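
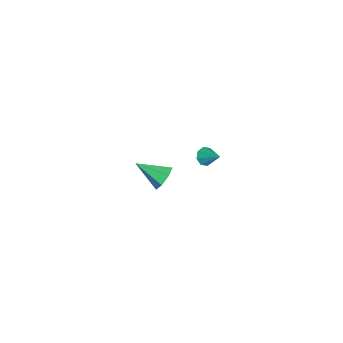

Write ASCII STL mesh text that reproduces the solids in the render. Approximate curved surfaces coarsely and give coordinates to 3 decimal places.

solid 
facet normal 0.198 0.851 -0.486
outer loop
vertex -2.525 -2.073 -4.797
vertex -3.194 -1.657 -4.341
vertex -2.316 -1.733 -4.116
endloop
endfacet
facet normal 0.796 -0.602 0.056
outer loop
vertex -2.525 -2.073 -4.797
vertex -2.316 -1.733 -4.116
vertex -3.586 -3.343 -3.379
endloop
endfacet
facet normal 0.198 0.851 -0.486
outer loop
vertex -2.316 -1.733 -4.116
vertex -3.194 -1.657 -4.341
vertex -2.767 -1.336 -3.604
endloop
endfacet
facet normal 0.660 -0.188 0.727
outer loop
vertex -2.316 -1.733 -4.116
vertex -2.767 -1.336 -3.604
vertex -3.586 -3.343 -3.379
endloop
endfacet
facet normal 0.198 0.852 -0.485
outer loop
vertex -2.767 -1.336 -3.604
vertex -3.194 -1.657 -4.341
vertex -3.541 -1.181 -3.647
endloop
endfacet
facet normal -0.030 0.124 0.992
outer loop
vertex -2.767 -1.336 -3.604
vertex -3.541 -1.181 -3.647
vertex -3.586 -3.343 -3.379
endloop
endfacet
facet normal 0.198 0.852 -0.485
outer loop
vertex -3.541 -1.181 -3.647
vertex -3.194 -1.657 -4.341
vertex -4.053 -1.384 -4.213
endloop
endfacet
facet normal -0.755 0.096 0.649
outer loop
vertex -3.541 -1.181 -3.647
vertex -4.053 -1.384 -4.213
vertex -3.586 -3.343 -3.379
endloop
endfacet
facet normal 0.198 0.851 -0.486
outer loop
vertex -4.053 -1.384 -4.213
vertex -3.194 -1.657 -4.341
vertex -3.918 -1.793 -4.875
endloop
endfacet
facet normal -0.968 -0.249 -0.043
outer loop
vertex -4.053 -1.384 -4.213
vertex -3.918 -1.793 -4.875
vertex -3.586 -3.343 -3.379
endloop
endfacet
facet normal 0.198 0.852 -0.485
outer loop
vertex -3.918 -1.793 -4.875
vertex -3.194 -1.657 -4.341
vertex -3.238 -2.099 -5.135
endloop
endfacet
facet normal -0.508 -0.652 -0.563
outer loop
vertex -3.918 -1.793 -4.875
vertex -3.238 -2.099 -5.135
vertex -3.586 -3.343 -3.379
endloop
endfacet
facet normal 0.199 0.852 -0.485
outer loop
vertex -3.238 -2.099 -5.135
vertex -3.194 -1.657 -4.341
vertex -2.525 -2.073 -4.797
endloop
endfacet
facet normal 0.275 -0.809 -0.519
outer loop
vertex -3.238 -2.099 -5.135
vertex -2.525 -2.073 -4.797
vertex -3.586 -3.343 -3.379
endloop
endfacet
facet normal -0.547 -0.615 -0.568
outer loop
vertex 2.653 1.07 3.117
vertex 2.302 0.938 3.598
vertex 2.288 1.359 3.156
endloop
endfacet
facet normal 0.492 0.693 -0.527
outer loop
vertex 2.653 1.07 3.117
vertex 2.288 1.359 3.156
vertex 3.018 1.742 4.342
endloop
endfacet
facet normal -0.547 -0.615 -0.568
outer loop
vertex 2.288 1.359 3.156
vertex 2.302 0.938 3.598
vertex 1.931 1.401 3.454
endloop
endfacet
facet normal -0.097 0.963 -0.252
outer loop
vertex 2.288 1.359 3.156
vertex 1.931 1.401 3.454
vertex 3.018 1.742 4.342
endloop
endfacet
facet normal -0.546 -0.615 -0.569
outer loop
vertex 1.931 1.401 3.454
vertex 2.302 0.938 3.598
vertex 1.791 1.172 3.836
endloop
endfacet
facet normal -0.501 0.811 0.302
outer loop
vertex 1.931 1.401 3.454
vertex 1.791 1.172 3.836
vertex 3.018 1.742 4.342
endloop
endfacet
facet normal -0.546 -0.613 -0.571
outer loop
vertex 1.791 1.172 3.836
vertex 2.302 0.938 3.598
vertex 1.95 0.805 4.078
endloop
endfacet
facet normal -0.486 0.325 0.812
outer loop
vertex 1.791 1.172 3.836
vertex 1.95 0.805 4.078
vertex 3.018 1.742 4.342
endloop
endfacet
facet normal -0.546 -0.614 -0.570
outer loop
vertex 1.95 0.805 4.078
vertex 2.302 0.938 3.598
vertex 2.315 0.517 4.039
endloop
endfacet
facet normal -0.059 -0.207 0.976
outer loop
vertex 1.95 0.805 4.078
vertex 2.315 0.517 4.039
vertex 3.018 1.742 4.342
endloop
endfacet
facet normal -0.547 -0.613 -0.569
outer loop
vertex 2.315 0.517 4.039
vertex 2.302 0.938 3.598
vertex 2.672 0.475 3.741
endloop
endfacet
facet normal 0.529 -0.477 0.701
outer loop
vertex 2.315 0.517 4.039
vertex 2.672 0.475 3.741
vertex 3.018 1.742 4.342
endloop
endfacet
facet normal -0.548 -0.614 -0.569
outer loop
vertex 2.672 0.475 3.741
vertex 2.302 0.938 3.598
vertex 2.812 0.704 3.359
endloop
endfacet
facet normal 0.934 -0.325 0.147
outer loop
vertex 2.672 0.475 3.741
vertex 2.812 0.704 3.359
vertex 3.018 1.742 4.342
endloop
endfacet
facet normal -0.548 -0.614 -0.568
outer loop
vertex 2.812 0.704 3.359
vertex 2.302 0.938 3.598
vertex 2.653 1.07 3.117
endloop
endfacet
facet normal 0.919 0.160 -0.361
outer loop
vertex 2.812 0.704 3.359
vertex 2.653 1.07 3.117
vertex 3.018 1.742 4.342
endloop
endfacet

endsolid


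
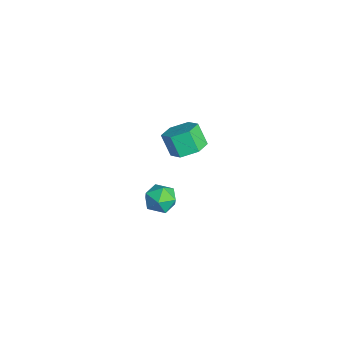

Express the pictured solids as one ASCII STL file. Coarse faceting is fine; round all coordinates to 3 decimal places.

solid 
facet normal 0.077 0.729 0.681
outer loop
vertex 2.834 -2.629 -1.679
vertex 3.173 -3.158 -1.151
vertex 3.648 -2.729 -1.664
endloop
endfacet
facet normal 0.122 0.992 0.019
outer loop
vertex 2.834 -2.629 -1.679
vertex 3.648 -2.729 -1.664
vertex 3.255 -2.667 -2.382
endloop
endfacet
facet normal -0.475 0.816 -0.329
outer loop
vertex 2.834 -2.629 -1.679
vertex 3.255 -2.667 -2.382
vertex 2.537 -3.057 -2.312
endloop
endfacet
facet normal -0.889 0.443 0.117
outer loop
vertex 2.834 -2.629 -1.679
vertex 2.537 -3.057 -2.312
vertex 2.486 -3.36 -1.552
endloop
endfacet
facet normal -0.547 0.389 0.741
outer loop
vertex 2.834 -2.629 -1.679
vertex 2.486 -3.36 -1.552
vertex 3.173 -3.158 -1.151
endloop
endfacet
facet normal 0.671 0.674 -0.309
outer loop
vertex 3.255 -2.667 -2.382
vertex 3.648 -2.729 -1.664
vertex 3.854 -3.22 -2.288
endloop
endfacet
facet normal 0.599 0.247 0.762
outer loop
vertex 3.648 -2.729 -1.664
vertex 3.173 -3.158 -1.151
vertex 3.803 -3.523 -1.528
endloop
endfacet
facet normal -0.413 -0.301 0.859
outer loop
vertex 3.173 -3.158 -1.151
vertex 2.486 -3.36 -1.552
vertex 3.085 -3.913 -1.458
endloop
endfacet
facet normal -0.965 -0.214 -0.150
outer loop
vertex 2.486 -3.36 -1.552
vertex 2.537 -3.057 -2.312
vertex 2.692 -3.851 -2.176
endloop
endfacet
facet normal -0.296 0.389 -0.872
outer loop
vertex 2.537 -3.057 -2.312
vertex 3.255 -2.667 -2.382
vertex 3.167 -3.422 -2.689
endloop
endfacet
facet normal 0.889 -0.443 -0.117
outer loop
vertex 3.506 -3.951 -2.161
vertex 3.854 -3.22 -2.288
vertex 3.803 -3.523 -1.528
endloop
endfacet
facet normal 0.475 -0.816 0.329
outer loop
vertex 3.506 -3.951 -2.161
vertex 3.803 -3.523 -1.528
vertex 3.085 -3.913 -1.458
endloop
endfacet
facet normal -0.122 -0.992 -0.019
outer loop
vertex 3.506 -3.951 -2.161
vertex 3.085 -3.913 -1.458
vertex 2.692 -3.851 -2.176
endloop
endfacet
facet normal -0.077 -0.729 -0.681
outer loop
vertex 3.506 -3.951 -2.161
vertex 2.692 -3.851 -2.176
vertex 3.167 -3.422 -2.689
endloop
endfacet
facet normal 0.547 -0.389 -0.741
outer loop
vertex 3.506 -3.951 -2.161
vertex 3.167 -3.422 -2.689
vertex 3.854 -3.22 -2.288
endloop
endfacet
facet normal 0.965 0.214 0.150
outer loop
vertex 3.803 -3.523 -1.528
vertex 3.854 -3.22 -2.288
vertex 3.648 -2.729 -1.664
endloop
endfacet
facet normal 0.296 -0.389 0.872
outer loop
vertex 3.085 -3.913 -1.458
vertex 3.803 -3.523 -1.528
vertex 3.173 -3.158 -1.151
endloop
endfacet
facet normal -0.671 -0.674 0.309
outer loop
vertex 2.692 -3.851 -2.176
vertex 3.085 -3.913 -1.458
vertex 2.486 -3.36 -1.552
endloop
endfacet
facet normal -0.599 -0.247 -0.762
outer loop
vertex 3.167 -3.422 -2.689
vertex 2.692 -3.851 -2.176
vertex 2.537 -3.057 -2.312
endloop
endfacet
facet normal 0.413 0.301 -0.859
outer loop
vertex 3.854 -3.22 -2.288
vertex 3.167 -3.422 -2.689
vertex 3.255 -2.667 -2.382
endloop
endfacet
facet normal 0.461 0.264 -0.847
outer loop
vertex -1.688 -1.28 -4.12
vertex -2.372 -0.695 -4.31
vertex -1.644 -0.409 -3.825
endloop
endfacet
facet normal 0.887 -0.188 0.423
outer loop
vertex -1.688 -1.28 -4.12
vertex -1.644 -0.409 -3.825
vertex -2.263 -1.609 -3.06
endloop
endfacet
facet normal 0.886 -0.187 0.424
outer loop
vertex -2.263 -1.609 -3.06
vertex -1.644 -0.409 -3.825
vertex -2.22 -0.739 -2.766
endloop
endfacet
facet normal -0.460 -0.264 0.848
outer loop
vertex -2.263 -1.609 -3.06
vertex -2.22 -0.739 -2.766
vertex -2.948 -1.025 -3.25
endloop
endfacet
facet normal 0.461 0.265 -0.847
outer loop
vertex -1.644 -0.409 -3.825
vertex -2.372 -0.695 -4.31
vertex -2.329 0.175 -4.015
endloop
endfacet
facet normal 0.483 0.726 0.489
outer loop
vertex -1.644 -0.409 -3.825
vertex -2.329 0.175 -4.015
vertex -2.22 -0.739 -2.766
endloop
endfacet
facet normal 0.485 0.725 0.489
outer loop
vertex -2.22 -0.739 -2.766
vertex -2.329 0.175 -4.015
vertex -2.904 -0.154 -2.956
endloop
endfacet
facet normal -0.460 -0.263 0.848
outer loop
vertex -2.22 -0.739 -2.766
vertex -2.904 -0.154 -2.956
vertex -2.948 -1.025 -3.25
endloop
endfacet
facet normal 0.461 0.265 -0.847
outer loop
vertex -2.329 0.175 -4.015
vertex -2.372 -0.695 -4.31
vertex -3.057 -0.111 -4.5
endloop
endfacet
facet normal -0.402 0.913 0.065
outer loop
vertex -2.329 0.175 -4.015
vertex -3.057 -0.111 -4.5
vertex -2.904 -0.154 -2.956
endloop
endfacet
facet normal -0.402 0.913 0.065
outer loop
vertex -2.904 -0.154 -2.956
vertex -3.057 -0.111 -4.5
vertex -3.632 -0.44 -3.44
endloop
endfacet
facet normal -0.460 -0.263 0.848
outer loop
vertex -2.904 -0.154 -2.956
vertex -3.632 -0.44 -3.44
vertex -2.948 -1.025 -3.25
endloop
endfacet
facet normal 0.460 0.264 -0.848
outer loop
vertex -3.057 -0.111 -4.5
vertex -2.372 -0.695 -4.31
vertex -3.1 -0.981 -4.794
endloop
endfacet
facet normal -0.887 0.187 -0.423
outer loop
vertex -3.057 -0.111 -4.5
vertex -3.1 -0.981 -4.794
vertex -3.632 -0.44 -3.44
endloop
endfacet
facet normal -0.886 0.188 -0.423
outer loop
vertex -3.632 -0.44 -3.44
vertex -3.1 -0.981 -4.794
vertex -3.676 -1.311 -3.735
endloop
endfacet
facet normal -0.461 -0.264 0.847
outer loop
vertex -3.632 -0.44 -3.44
vertex -3.676 -1.311 -3.735
vertex -2.948 -1.025 -3.25
endloop
endfacet
facet normal 0.460 0.263 -0.848
outer loop
vertex -3.1 -0.981 -4.794
vertex -2.372 -0.695 -4.31
vertex -2.416 -1.566 -4.604
endloop
endfacet
facet normal -0.484 -0.725 -0.489
outer loop
vertex -3.1 -0.981 -4.794
vertex -2.416 -1.566 -4.604
vertex -3.676 -1.311 -3.735
endloop
endfacet
facet normal -0.484 -0.726 -0.488
outer loop
vertex -3.676 -1.311 -3.735
vertex -2.416 -1.566 -4.604
vertex -2.991 -1.895 -3.545
endloop
endfacet
facet normal -0.461 -0.265 0.847
outer loop
vertex -3.676 -1.311 -3.735
vertex -2.991 -1.895 -3.545
vertex -2.948 -1.025 -3.25
endloop
endfacet
facet normal 0.460 0.263 -0.848
outer loop
vertex -2.416 -1.566 -4.604
vertex -2.372 -0.695 -4.31
vertex -1.688 -1.28 -4.12
endloop
endfacet
facet normal 0.402 -0.913 -0.065
outer loop
vertex -2.416 -1.566 -4.604
vertex -1.688 -1.28 -4.12
vertex -2.991 -1.895 -3.545
endloop
endfacet
facet normal 0.402 -0.913 -0.065
outer loop
vertex -2.991 -1.895 -3.545
vertex -1.688 -1.28 -4.12
vertex -2.263 -1.609 -3.06
endloop
endfacet
facet normal -0.461 -0.265 0.847
outer loop
vertex -2.991 -1.895 -3.545
vertex -2.263 -1.609 -3.06
vertex -2.948 -1.025 -3.25
endloop
endfacet

endsolid


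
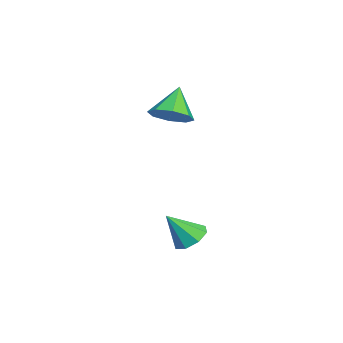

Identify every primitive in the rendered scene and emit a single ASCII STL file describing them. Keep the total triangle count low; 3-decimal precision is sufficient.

solid 
facet normal 0.555 -0.225 -0.801
outer loop
vertex -0.457 -0.897 2.187
vertex -0.975 -0.275 1.653
vertex -0.171 -0.211 2.192
endloop
endfacet
facet normal 0.382 -0.166 0.909
outer loop
vertex -0.457 -0.897 2.187
vertex -0.171 -0.211 2.192
vertex -1.885 0.095 2.967
endloop
endfacet
facet normal 0.555 -0.224 -0.801
outer loop
vertex -0.171 -0.211 2.192
vertex -0.975 -0.275 1.653
vertex -0.357 0.437 1.882
endloop
endfacet
facet normal 0.431 0.487 0.760
outer loop
vertex -0.171 -0.211 2.192
vertex -0.357 0.437 1.882
vertex -1.885 0.095 2.967
endloop
endfacet
facet normal 0.556 -0.225 -0.800
outer loop
vertex -0.357 0.437 1.882
vertex -0.975 -0.275 1.653
vertex -0.904 0.668 1.437
endloop
endfacet
facet normal 0.071 0.918 0.389
outer loop
vertex -0.357 0.437 1.882
vertex -0.904 0.668 1.437
vertex -1.885 0.095 2.967
endloop
endfacet
facet normal 0.555 -0.225 -0.801
outer loop
vertex -0.904 0.668 1.437
vertex -0.975 -0.275 1.653
vertex -1.493 0.347 1.119
endloop
endfacet
facet normal -0.485 0.874 0.016
outer loop
vertex -0.904 0.668 1.437
vertex -1.493 0.347 1.119
vertex -1.885 0.095 2.967
endloop
endfacet
facet normal 0.555 -0.226 -0.801
outer loop
vertex -1.493 0.347 1.119
vertex -0.975 -0.275 1.653
vertex -1.779 -0.338 1.114
endloop
endfacet
facet normal -0.913 0.382 -0.142
outer loop
vertex -1.493 0.347 1.119
vertex -1.779 -0.338 1.114
vertex -1.885 0.095 2.967
endloop
endfacet
facet normal 0.555 -0.225 -0.801
outer loop
vertex -1.779 -0.338 1.114
vertex -0.975 -0.275 1.653
vertex -1.593 -0.986 1.425
endloop
endfacet
facet normal -0.962 -0.272 0.009
outer loop
vertex -1.779 -0.338 1.114
vertex -1.593 -0.986 1.425
vertex -1.885 0.095 2.967
endloop
endfacet
facet normal 0.555 -0.225 -0.801
outer loop
vertex -1.593 -0.986 1.425
vertex -0.975 -0.275 1.653
vertex -1.046 -1.218 1.869
endloop
endfacet
facet normal -0.604 -0.702 0.378
outer loop
vertex -1.593 -0.986 1.425
vertex -1.046 -1.218 1.869
vertex -1.885 0.095 2.967
endloop
endfacet
facet normal 0.555 -0.225 -0.801
outer loop
vertex -1.046 -1.218 1.869
vertex -0.975 -0.275 1.653
vertex -0.457 -0.897 2.187
endloop
endfacet
facet normal -0.047 -0.658 0.751
outer loop
vertex -1.046 -1.218 1.869
vertex -0.457 -0.897 2.187
vertex -1.885 0.095 2.967
endloop
endfacet
facet normal -0.125 0.598 -0.792
outer loop
vertex 4.461 0.698 -3.0
vertex 3.722 0.409 -3.102
vertex 4.04 1.018 -2.692
endloop
endfacet
facet normal 0.700 0.295 0.650
outer loop
vertex 4.461 0.698 -3.0
vertex 4.04 1.018 -2.692
vertex 3.918 -0.529 -1.858
endloop
endfacet
facet normal -0.124 0.598 -0.792
outer loop
vertex 4.04 1.018 -2.692
vertex 3.722 0.409 -3.102
vertex 3.432 0.982 -2.624
endloop
endfacet
facet normal 0.071 0.469 0.880
outer loop
vertex 4.04 1.018 -2.692
vertex 3.432 0.982 -2.624
vertex 3.918 -0.529 -1.858
endloop
endfacet
facet normal -0.125 0.598 -0.792
outer loop
vertex 3.432 0.982 -2.624
vertex 3.722 0.409 -3.102
vertex 2.995 0.61 -2.836
endloop
endfacet
facet normal -0.570 0.218 0.792
outer loop
vertex 3.432 0.982 -2.624
vertex 2.995 0.61 -2.836
vertex 3.918 -0.529 -1.858
endloop
endfacet
facet normal -0.124 0.598 -0.792
outer loop
vertex 2.995 0.61 -2.836
vertex 3.722 0.409 -3.102
vertex 2.983 0.12 -3.204
endloop
endfacet
facet normal -0.844 -0.308 0.438
outer loop
vertex 2.995 0.61 -2.836
vertex 2.983 0.12 -3.204
vertex 3.918 -0.529 -1.858
endloop
endfacet
facet normal -0.125 0.598 -0.792
outer loop
vertex 2.983 0.12 -3.204
vertex 3.722 0.409 -3.102
vertex 3.405 -0.2 -3.512
endloop
endfacet
facet normal -0.593 -0.805 0.024
outer loop
vertex 2.983 0.12 -3.204
vertex 3.405 -0.2 -3.512
vertex 3.918 -0.529 -1.858
endloop
endfacet
facet normal -0.124 0.598 -0.792
outer loop
vertex 3.405 -0.2 -3.512
vertex 3.722 0.409 -3.102
vertex 4.012 -0.163 -3.579
endloop
endfacet
facet normal 0.037 -0.978 -0.206
outer loop
vertex 3.405 -0.2 -3.512
vertex 4.012 -0.163 -3.579
vertex 3.918 -0.529 -1.858
endloop
endfacet
facet normal -0.124 0.598 -0.792
outer loop
vertex 4.012 -0.163 -3.579
vertex 3.722 0.409 -3.102
vertex 4.45 0.209 -3.367
endloop
endfacet
facet normal 0.675 -0.728 -0.118
outer loop
vertex 4.012 -0.163 -3.579
vertex 4.45 0.209 -3.367
vertex 3.918 -0.529 -1.858
endloop
endfacet
facet normal -0.124 0.597 -0.792
outer loop
vertex 4.45 0.209 -3.367
vertex 3.722 0.409 -3.102
vertex 4.461 0.698 -3.0
endloop
endfacet
facet normal 0.951 -0.200 0.238
outer loop
vertex 4.45 0.209 -3.367
vertex 4.461 0.698 -3.0
vertex 3.918 -0.529 -1.858
endloop
endfacet

endsolid


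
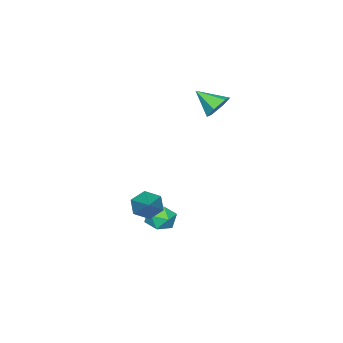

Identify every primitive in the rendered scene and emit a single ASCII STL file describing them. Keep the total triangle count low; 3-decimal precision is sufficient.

solid 
facet normal 0.460 0.415 0.785
outer loop
vertex 1.929 1.116 -2.108
vertex 1.598 0.623 -1.654
vertex 2.261 0.464 -1.958
endloop
endfacet
facet normal 0.855 0.480 0.194
outer loop
vertex 1.929 1.116 -2.108
vertex 2.261 0.464 -1.958
vertex 2.267 0.735 -2.654
endloop
endfacet
facet normal 0.468 0.834 -0.292
outer loop
vertex 1.929 1.116 -2.108
vertex 2.267 0.735 -2.654
vertex 1.608 1.061 -2.78
endloop
endfacet
facet normal -0.166 0.986 -0.001
outer loop
vertex 1.929 1.116 -2.108
vertex 1.608 1.061 -2.78
vertex 1.194 0.992 -2.162
endloop
endfacet
facet normal -0.172 0.727 0.665
outer loop
vertex 1.929 1.116 -2.108
vertex 1.194 0.992 -2.162
vertex 1.598 0.623 -1.654
endloop
endfacet
facet normal 0.983 -0.173 -0.059
outer loop
vertex 2.267 0.735 -2.654
vertex 2.261 0.464 -1.958
vertex 2.146 0.008 -2.538
endloop
endfacet
facet normal 0.343 -0.281 0.896
outer loop
vertex 2.261 0.464 -1.958
vertex 1.598 0.623 -1.654
vertex 1.732 -0.061 -1.92
endloop
endfacet
facet normal -0.677 0.225 0.701
outer loop
vertex 1.598 0.623 -1.654
vertex 1.194 0.992 -2.162
vertex 1.073 0.265 -2.046
endloop
endfacet
facet normal -0.667 0.645 -0.375
outer loop
vertex 1.194 0.992 -2.162
vertex 1.608 1.061 -2.78
vertex 1.079 0.536 -2.742
endloop
endfacet
facet normal 0.359 0.399 -0.844
outer loop
vertex 1.608 1.061 -2.78
vertex 2.267 0.735 -2.654
vertex 1.742 0.377 -3.046
endloop
endfacet
facet normal 0.166 -0.986 0.001
outer loop
vertex 1.411 -0.116 -2.592
vertex 2.146 0.008 -2.538
vertex 1.732 -0.061 -1.92
endloop
endfacet
facet normal -0.468 -0.834 0.292
outer loop
vertex 1.411 -0.116 -2.592
vertex 1.732 -0.061 -1.92
vertex 1.073 0.265 -2.046
endloop
endfacet
facet normal -0.855 -0.480 -0.194
outer loop
vertex 1.411 -0.116 -2.592
vertex 1.073 0.265 -2.046
vertex 1.079 0.536 -2.742
endloop
endfacet
facet normal -0.460 -0.415 -0.785
outer loop
vertex 1.411 -0.116 -2.592
vertex 1.079 0.536 -2.742
vertex 1.742 0.377 -3.046
endloop
endfacet
facet normal 0.172 -0.727 -0.665
outer loop
vertex 1.411 -0.116 -2.592
vertex 1.742 0.377 -3.046
vertex 2.146 0.008 -2.538
endloop
endfacet
facet normal 0.667 -0.645 0.375
outer loop
vertex 1.732 -0.061 -1.92
vertex 2.146 0.008 -2.538
vertex 2.261 0.464 -1.958
endloop
endfacet
facet normal -0.359 -0.399 0.844
outer loop
vertex 1.073 0.265 -2.046
vertex 1.732 -0.061 -1.92
vertex 1.598 0.623 -1.654
endloop
endfacet
facet normal -0.983 0.173 0.059
outer loop
vertex 1.079 0.536 -2.742
vertex 1.073 0.265 -2.046
vertex 1.194 0.992 -2.162
endloop
endfacet
facet normal -0.343 0.281 -0.896
outer loop
vertex 1.742 0.377 -3.046
vertex 1.079 0.536 -2.742
vertex 1.608 1.061 -2.78
endloop
endfacet
facet normal 0.677 -0.225 -0.701
outer loop
vertex 2.146 0.008 -2.538
vertex 1.742 0.377 -3.046
vertex 2.267 0.735 -2.654
endloop
endfacet
facet normal -0.125 0.823 -0.554
outer loop
vertex -0.787 1.429 3.411
vertex -1.442 1.199 3.217
vertex -1.363 1.607 3.805
endloop
endfacet
facet normal 0.584 0.108 0.805
outer loop
vertex -0.787 1.429 3.411
vertex -1.363 1.607 3.805
vertex -1.278 0.121 3.943
endloop
endfacet
facet normal -0.124 0.823 -0.554
outer loop
vertex -1.363 1.607 3.805
vertex -1.442 1.199 3.217
vertex -2.017 1.377 3.61
endloop
endfacet
facet normal -0.308 0.071 0.949
outer loop
vertex -1.363 1.607 3.805
vertex -2.017 1.377 3.61
vertex -1.278 0.121 3.943
endloop
endfacet
facet normal -0.125 0.823 -0.555
outer loop
vertex -2.017 1.377 3.61
vertex -1.442 1.199 3.217
vertex -2.096 0.969 3.023
endloop
endfacet
facet normal -0.837 -0.390 0.384
outer loop
vertex -2.017 1.377 3.61
vertex -2.096 0.969 3.023
vertex -1.278 0.121 3.943
endloop
endfacet
facet normal -0.125 0.823 -0.554
outer loop
vertex -2.096 0.969 3.023
vertex -1.442 1.199 3.217
vertex -1.52 0.791 2.629
endloop
endfacet
facet normal -0.477 -0.816 -0.328
outer loop
vertex -2.096 0.969 3.023
vertex -1.52 0.791 2.629
vertex -1.278 0.121 3.943
endloop
endfacet
facet normal -0.125 0.823 -0.554
outer loop
vertex -1.52 0.791 2.629
vertex -1.442 1.199 3.217
vertex -0.866 1.021 2.823
endloop
endfacet
facet normal 0.414 -0.778 -0.473
outer loop
vertex -1.52 0.791 2.629
vertex -0.866 1.021 2.823
vertex -1.278 0.121 3.943
endloop
endfacet
facet normal -0.125 0.823 -0.554
outer loop
vertex -0.866 1.021 2.823
vertex -1.442 1.199 3.217
vertex -0.787 1.429 3.411
endloop
endfacet
facet normal 0.944 -0.317 0.093
outer loop
vertex -0.866 1.021 2.823
vertex -0.787 1.429 3.411
vertex -1.278 0.121 3.943
endloop
endfacet
facet normal -0.659 -0.569 -0.492
outer loop
vertex 2.685 0.713 -1.855
vertex 2.471 0.415 -1.224
vertex 2.14 1.015 -1.475
endloop
endfacet
facet normal 0.102 0.845 -0.526
outer loop
vertex 2.685 0.713 -1.855
vertex 2.14 1.015 -1.475
vertex 3.849 1.605 -0.196
endloop
endfacet
facet normal -0.659 -0.569 -0.491
outer loop
vertex 2.14 1.015 -1.475
vertex 2.471 0.415 -1.224
vertex 1.926 0.718 -0.844
endloop
endfacet
facet normal -0.472 0.848 0.239
outer loop
vertex 2.14 1.015 -1.475
vertex 1.926 0.718 -0.844
vertex 3.849 1.605 -0.196
endloop
endfacet
facet normal -0.659 -0.570 -0.491
outer loop
vertex 1.926 0.718 -0.844
vertex 2.471 0.415 -1.224
vertex 2.257 0.118 -0.592
endloop
endfacet
facet normal -0.384 0.169 0.908
outer loop
vertex 1.926 0.718 -0.844
vertex 2.257 0.118 -0.592
vertex 3.849 1.605 -0.196
endloop
endfacet
facet normal -0.659 -0.570 -0.491
outer loop
vertex 2.257 0.118 -0.592
vertex 2.471 0.415 -1.224
vertex 2.802 -0.185 -0.972
endloop
endfacet
facet normal 0.279 -0.515 0.811
outer loop
vertex 2.257 0.118 -0.592
vertex 2.802 -0.185 -0.972
vertex 3.849 1.605 -0.196
endloop
endfacet
facet normal -0.659 -0.570 -0.491
outer loop
vertex 2.802 -0.185 -0.972
vertex 2.471 0.415 -1.224
vertex 3.016 0.112 -1.604
endloop
endfacet
facet normal 0.854 -0.519 0.045
outer loop
vertex 2.802 -0.185 -0.972
vertex 3.016 0.112 -1.604
vertex 3.849 1.605 -0.196
endloop
endfacet
facet normal -0.659 -0.569 -0.492
outer loop
vertex 3.016 0.112 -1.604
vertex 2.471 0.415 -1.224
vertex 2.685 0.713 -1.855
endloop
endfacet
facet normal 0.765 0.161 -0.623
outer loop
vertex 3.016 0.112 -1.604
vertex 2.685 0.713 -1.855
vertex 3.849 1.605 -0.196
endloop
endfacet

endsolid


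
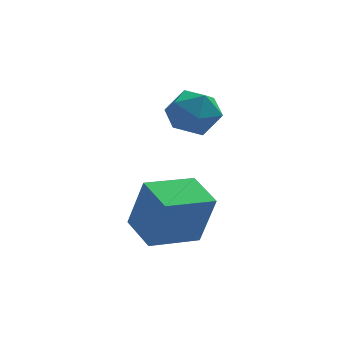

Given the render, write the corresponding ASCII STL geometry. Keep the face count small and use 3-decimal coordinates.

solid 
facet normal -0.963 -0.244 0.112
outer loop
vertex 2.089 0.846 3.046
vertex 2.303 -0.164 2.688
vertex 2.37 0.063 3.755
endloop
endfacet
facet normal -0.770 0.254 0.586
outer loop
vertex 2.089 0.846 3.046
vertex 2.37 0.063 3.755
vertex 2.783 1.07 3.861
endloop
endfacet
facet normal -0.528 0.819 0.224
outer loop
vertex 2.089 0.846 3.046
vertex 2.783 1.07 3.861
vertex 2.97 1.465 2.859
endloop
endfacet
facet normal -0.572 0.671 -0.473
outer loop
vertex 2.089 0.846 3.046
vertex 2.97 1.465 2.859
vertex 2.674 0.702 2.134
endloop
endfacet
facet normal -0.841 0.014 -0.541
outer loop
vertex 2.089 0.846 3.046
vertex 2.674 0.702 2.134
vertex 2.303 -0.164 2.688
endloop
endfacet
facet normal -0.230 -0.008 0.973
outer loop
vertex 2.783 1.07 3.861
vertex 2.37 0.063 3.755
vertex 3.426 0.198 4.006
endloop
endfacet
facet normal -0.543 -0.814 0.207
outer loop
vertex 2.37 0.063 3.755
vertex 2.303 -0.164 2.688
vertex 3.13 -0.565 3.281
endloop
endfacet
facet normal -0.345 -0.396 -0.851
outer loop
vertex 2.303 -0.164 2.688
vertex 2.674 0.702 2.134
vertex 3.317 -0.17 2.279
endloop
endfacet
facet normal 0.090 0.667 -0.739
outer loop
vertex 2.674 0.702 2.134
vertex 2.97 1.465 2.859
vertex 3.73 0.837 2.385
endloop
endfacet
facet normal 0.162 0.907 0.388
outer loop
vertex 2.97 1.465 2.859
vertex 2.783 1.07 3.861
vertex 3.797 1.064 3.452
endloop
endfacet
facet normal 0.572 -0.671 0.473
outer loop
vertex 4.011 0.054 3.094
vertex 3.426 0.198 4.006
vertex 3.13 -0.565 3.281
endloop
endfacet
facet normal 0.528 -0.819 -0.224
outer loop
vertex 4.011 0.054 3.094
vertex 3.13 -0.565 3.281
vertex 3.317 -0.17 2.279
endloop
endfacet
facet normal 0.770 -0.254 -0.586
outer loop
vertex 4.011 0.054 3.094
vertex 3.317 -0.17 2.279
vertex 3.73 0.837 2.385
endloop
endfacet
facet normal 0.963 0.244 -0.112
outer loop
vertex 4.011 0.054 3.094
vertex 3.73 0.837 2.385
vertex 3.797 1.064 3.452
endloop
endfacet
facet normal 0.841 -0.014 0.541
outer loop
vertex 4.011 0.054 3.094
vertex 3.797 1.064 3.452
vertex 3.426 0.198 4.006
endloop
endfacet
facet normal -0.090 -0.667 0.739
outer loop
vertex 3.13 -0.565 3.281
vertex 3.426 0.198 4.006
vertex 2.37 0.063 3.755
endloop
endfacet
facet normal -0.162 -0.907 -0.388
outer loop
vertex 3.317 -0.17 2.279
vertex 3.13 -0.565 3.281
vertex 2.303 -0.164 2.688
endloop
endfacet
facet normal 0.230 0.008 -0.973
outer loop
vertex 3.73 0.837 2.385
vertex 3.317 -0.17 2.279
vertex 2.674 0.702 2.134
endloop
endfacet
facet normal 0.543 0.814 -0.207
outer loop
vertex 3.797 1.064 3.452
vertex 3.73 0.837 2.385
vertex 2.97 1.465 2.859
endloop
endfacet
facet normal 0.345 0.396 0.851
outer loop
vertex 3.426 0.198 4.006
vertex 3.797 1.064 3.452
vertex 2.783 1.07 3.861
endloop
endfacet
facet normal -0.880 -0.445 0.163
outer loop
vertex 1.786 -4.12 1.112
vertex 1.168 -2.767 1.471
vertex 1.266 -3.826 -0.891
endloop
endfacet
facet normal 0.404 -0.884 -0.235
outer loop
vertex 2.992 -2.953 -1.211
vertex 1.786 -4.12 1.112
vertex 1.266 -3.826 -0.891
endloop
endfacet
facet normal -0.880 -0.445 0.163
outer loop
vertex 1.266 -3.826 -0.891
vertex 1.168 -2.767 1.471
vertex 0.648 -2.473 -0.532
endloop
endfacet
facet normal -0.249 0.141 -0.958
outer loop
vertex 0.648 -2.473 -0.532
vertex 2.992 -2.953 -1.211
vertex 1.266 -3.826 -0.891
endloop
endfacet
facet normal 0.249 -0.141 0.958
outer loop
vertex 1.786 -4.12 1.112
vertex 2.894 -1.894 1.151
vertex 1.168 -2.767 1.471
endloop
endfacet
facet normal 0.404 -0.884 -0.235
outer loop
vertex 3.512 -3.247 0.792
vertex 1.786 -4.12 1.112
vertex 2.992 -2.953 -1.211
endloop
endfacet
facet normal 0.249 -0.141 0.958
outer loop
vertex 3.512 -3.247 0.792
vertex 2.894 -1.894 1.151
vertex 1.786 -4.12 1.112
endloop
endfacet
facet normal -0.404 0.884 0.235
outer loop
vertex 1.168 -2.767 1.471
vertex 2.894 -1.894 1.151
vertex 0.648 -2.473 -0.532
endloop
endfacet
facet normal -0.249 0.141 -0.958
outer loop
vertex 2.374 -1.6 -0.852
vertex 2.992 -2.953 -1.211
vertex 0.648 -2.473 -0.532
endloop
endfacet
facet normal -0.404 0.884 0.235
outer loop
vertex 0.648 -2.473 -0.532
vertex 2.894 -1.894 1.151
vertex 2.374 -1.6 -0.852
endloop
endfacet
facet normal 0.880 0.445 -0.163
outer loop
vertex 2.374 -1.6 -0.852
vertex 3.512 -3.247 0.792
vertex 2.992 -2.953 -1.211
endloop
endfacet
facet normal 0.880 0.445 -0.163
outer loop
vertex 2.894 -1.894 1.151
vertex 3.512 -3.247 0.792
vertex 2.374 -1.6 -0.852
endloop
endfacet

endsolid


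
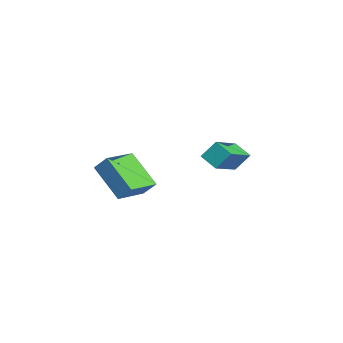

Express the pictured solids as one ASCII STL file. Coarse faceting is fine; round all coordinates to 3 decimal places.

solid 
facet normal -0.393 -0.533 -0.749
outer loop
vertex 1.992 -5.161 3.731
vertex 0.949 -3.892 3.375
vertex 3.349 -4.398 2.475
endloop
endfacet
facet normal 0.620 -0.755 0.211
outer loop
vertex 3.711 -3.908 3.165
vertex 1.992 -5.161 3.731
vertex 3.349 -4.398 2.475
endloop
endfacet
facet normal -0.393 -0.533 -0.749
outer loop
vertex 3.349 -4.398 2.475
vertex 0.949 -3.892 3.375
vertex 2.307 -3.129 2.12
endloop
endfacet
facet normal 0.679 0.382 -0.627
outer loop
vertex 2.307 -3.129 2.12
vertex 3.711 -3.908 3.165
vertex 3.349 -4.398 2.475
endloop
endfacet
facet normal -0.679 -0.382 0.627
outer loop
vertex 1.992 -5.161 3.731
vertex 1.311 -3.402 4.065
vertex 0.949 -3.892 3.375
endloop
endfacet
facet normal 0.620 -0.755 0.212
outer loop
vertex 2.353 -4.671 4.42
vertex 1.992 -5.161 3.731
vertex 3.711 -3.908 3.165
endloop
endfacet
facet normal -0.679 -0.382 0.627
outer loop
vertex 2.353 -4.671 4.42
vertex 1.311 -3.402 4.065
vertex 1.992 -5.161 3.731
endloop
endfacet
facet normal -0.620 0.756 -0.211
outer loop
vertex 0.949 -3.892 3.375
vertex 1.311 -3.402 4.065
vertex 2.307 -3.129 2.12
endloop
endfacet
facet normal 0.679 0.382 -0.627
outer loop
vertex 2.668 -2.639 2.809
vertex 3.711 -3.908 3.165
vertex 2.307 -3.129 2.12
endloop
endfacet
facet normal -0.621 0.755 -0.212
outer loop
vertex 2.307 -3.129 2.12
vertex 1.311 -3.402 4.065
vertex 2.668 -2.639 2.809
endloop
endfacet
facet normal 0.393 0.533 0.749
outer loop
vertex 2.668 -2.639 2.809
vertex 2.353 -4.671 4.42
vertex 3.711 -3.908 3.165
endloop
endfacet
facet normal 0.394 0.533 0.749
outer loop
vertex 1.311 -3.402 4.065
vertex 2.353 -4.671 4.42
vertex 2.668 -2.639 2.809
endloop
endfacet
facet normal -0.736 -0.509 0.446
outer loop
vertex 1.197 0.264 4.322
vertex -0.167 1.463 3.438
vertex 1.153 -0.397 3.495
endloop
endfacet
facet normal 0.676 -0.593 0.438
outer loop
vertex 1.867 0.097 3.062
vertex 1.197 0.264 4.322
vertex 1.153 -0.397 3.495
endloop
endfacet
facet normal -0.736 -0.509 0.445
outer loop
vertex 1.153 -0.397 3.495
vertex -0.167 1.463 3.438
vertex -0.211 0.802 2.61
endloop
endfacet
facet normal -0.042 -0.624 -0.781
outer loop
vertex -0.211 0.802 2.61
vertex 1.867 0.097 3.062
vertex 1.153 -0.397 3.495
endloop
endfacet
facet normal 0.042 0.623 0.781
outer loop
vertex 1.197 0.264 4.322
vertex 0.547 1.957 3.005
vertex -0.167 1.463 3.438
endloop
endfacet
facet normal 0.675 -0.593 0.438
outer loop
vertex 1.911 0.758 3.89
vertex 1.197 0.264 4.322
vertex 1.867 0.097 3.062
endloop
endfacet
facet normal 0.041 0.623 0.781
outer loop
vertex 1.911 0.758 3.89
vertex 0.547 1.957 3.005
vertex 1.197 0.264 4.322
endloop
endfacet
facet normal -0.676 0.593 -0.438
outer loop
vertex -0.167 1.463 3.438
vertex 0.547 1.957 3.005
vertex -0.211 0.802 2.61
endloop
endfacet
facet normal -0.041 -0.623 -0.781
outer loop
vertex 0.503 1.296 2.178
vertex 1.867 0.097 3.062
vertex -0.211 0.802 2.61
endloop
endfacet
facet normal -0.675 0.593 -0.438
outer loop
vertex -0.211 0.802 2.61
vertex 0.547 1.957 3.005
vertex 0.503 1.296 2.178
endloop
endfacet
facet normal 0.736 0.509 -0.446
outer loop
vertex 0.503 1.296 2.178
vertex 1.911 0.758 3.89
vertex 1.867 0.097 3.062
endloop
endfacet
facet normal 0.736 0.509 -0.446
outer loop
vertex 0.547 1.957 3.005
vertex 1.911 0.758 3.89
vertex 0.503 1.296 2.178
endloop
endfacet

endsolid


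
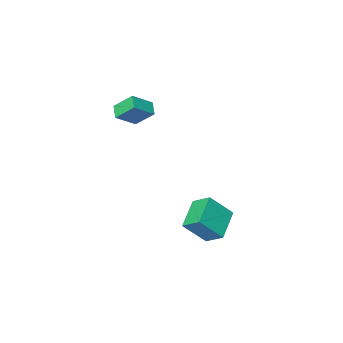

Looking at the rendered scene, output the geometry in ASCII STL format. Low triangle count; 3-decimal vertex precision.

solid 
facet normal -0.434 0.595 0.676
outer loop
vertex -2.071 -2.062 2.1
vertex -0.956 -2.131 2.876
vertex -1.753 -1.38 1.704
endloop
endfacet
facet normal -0.820 0.051 -0.570
outer loop
vertex -1.164 -2.189 0.784
vertex -2.071 -2.062 2.1
vertex -1.753 -1.38 1.704
endloop
endfacet
facet normal -0.434 0.595 0.676
outer loop
vertex -1.753 -1.38 1.704
vertex -0.956 -2.131 2.876
vertex -0.639 -1.449 2.48
endloop
endfacet
facet normal 0.374 0.802 -0.466
outer loop
vertex -0.639 -1.449 2.48
vertex -1.164 -2.189 0.784
vertex -1.753 -1.38 1.704
endloop
endfacet
facet normal -0.374 -0.802 0.466
outer loop
vertex -2.071 -2.062 2.1
vertex -0.367 -2.94 1.956
vertex -0.956 -2.131 2.876
endloop
endfacet
facet normal -0.820 0.050 -0.570
outer loop
vertex -1.481 -2.871 1.18
vertex -2.071 -2.062 2.1
vertex -1.164 -2.189 0.784
endloop
endfacet
facet normal -0.374 -0.802 0.466
outer loop
vertex -1.481 -2.871 1.18
vertex -0.367 -2.94 1.956
vertex -2.071 -2.062 2.1
endloop
endfacet
facet normal 0.820 -0.051 0.570
outer loop
vertex -0.956 -2.131 2.876
vertex -0.367 -2.94 1.956
vertex -0.639 -1.449 2.48
endloop
endfacet
facet normal 0.374 0.802 -0.466
outer loop
vertex -0.049 -2.258 1.56
vertex -1.164 -2.189 0.784
vertex -0.639 -1.449 2.48
endloop
endfacet
facet normal 0.820 -0.051 0.570
outer loop
vertex -0.639 -1.449 2.48
vertex -0.367 -2.94 1.956
vertex -0.049 -2.258 1.56
endloop
endfacet
facet normal 0.434 -0.595 -0.677
outer loop
vertex -0.049 -2.258 1.56
vertex -1.481 -2.871 1.18
vertex -1.164 -2.189 0.784
endloop
endfacet
facet normal 0.434 -0.595 -0.676
outer loop
vertex -0.367 -2.94 1.956
vertex -1.481 -2.871 1.18
vertex -0.049 -2.258 1.56
endloop
endfacet
facet normal -0.714 -0.568 0.409
outer loop
vertex -2.237 1.317 -3.312
vertex -2.596 2.242 -2.656
vertex -3.31 1.777 -4.547
endloop
endfacet
facet normal 0.301 -0.778 -0.552
outer loop
vertex -2.024 2.798 -5.284
vertex -2.237 1.317 -3.312
vertex -3.31 1.777 -4.547
endloop
endfacet
facet normal -0.714 -0.568 0.409
outer loop
vertex -3.31 1.777 -4.547
vertex -2.596 2.242 -2.656
vertex -3.669 2.702 -3.891
endloop
endfacet
facet normal -0.631 0.270 -0.727
outer loop
vertex -3.669 2.702 -3.891
vertex -2.024 2.798 -5.284
vertex -3.31 1.777 -4.547
endloop
endfacet
facet normal 0.631 -0.270 0.727
outer loop
vertex -2.237 1.317 -3.312
vertex -1.31 3.263 -3.393
vertex -2.596 2.242 -2.656
endloop
endfacet
facet normal 0.301 -0.778 -0.552
outer loop
vertex -0.951 2.338 -4.049
vertex -2.237 1.317 -3.312
vertex -2.024 2.798 -5.284
endloop
endfacet
facet normal 0.631 -0.270 0.727
outer loop
vertex -0.951 2.338 -4.049
vertex -1.31 3.263 -3.393
vertex -2.237 1.317 -3.312
endloop
endfacet
facet normal -0.301 0.778 0.552
outer loop
vertex -2.596 2.242 -2.656
vertex -1.31 3.263 -3.393
vertex -3.669 2.702 -3.891
endloop
endfacet
facet normal -0.631 0.270 -0.727
outer loop
vertex -2.383 3.723 -4.628
vertex -2.024 2.798 -5.284
vertex -3.669 2.702 -3.891
endloop
endfacet
facet normal -0.301 0.778 0.552
outer loop
vertex -3.669 2.702 -3.891
vertex -1.31 3.263 -3.393
vertex -2.383 3.723 -4.628
endloop
endfacet
facet normal 0.714 0.568 -0.409
outer loop
vertex -2.383 3.723 -4.628
vertex -0.951 2.338 -4.049
vertex -2.024 2.798 -5.284
endloop
endfacet
facet normal 0.714 0.568 -0.409
outer loop
vertex -1.31 3.263 -3.393
vertex -0.951 2.338 -4.049
vertex -2.383 3.723 -4.628
endloop
endfacet

endsolid


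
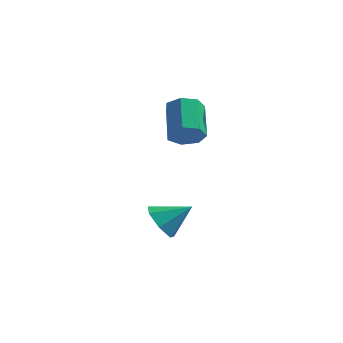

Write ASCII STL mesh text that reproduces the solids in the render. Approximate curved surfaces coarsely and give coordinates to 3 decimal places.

solid 
facet normal 0.340 -0.749 -0.569
outer loop
vertex -0.591 -1.785 3.947
vertex -1.208 -1.665 3.42
vertex -0.462 -1.325 3.419
endloop
endfacet
facet normal 0.922 0.150 0.356
outer loop
vertex -0.591 -1.785 3.947
vertex -0.462 -1.325 3.419
vertex -1.215 -0.414 4.987
endloop
endfacet
facet normal 0.922 0.150 0.356
outer loop
vertex -1.215 -0.414 4.987
vertex -0.462 -1.325 3.419
vertex -1.086 0.045 4.459
endloop
endfacet
facet normal -0.341 0.749 0.568
outer loop
vertex -1.215 -0.414 4.987
vertex -1.086 0.045 4.459
vertex -1.832 -0.295 4.46
endloop
endfacet
facet normal 0.341 -0.749 -0.568
outer loop
vertex -0.462 -1.325 3.419
vertex -1.208 -1.665 3.42
vertex -0.895 -1.122 2.892
endloop
endfacet
facet normal 0.717 0.598 -0.358
outer loop
vertex -0.462 -1.325 3.419
vertex -0.895 -1.122 2.892
vertex -1.086 0.045 4.459
endloop
endfacet
facet normal 0.718 0.597 -0.357
outer loop
vertex -1.086 0.045 4.459
vertex -0.895 -1.122 2.892
vertex -1.518 0.249 3.932
endloop
endfacet
facet normal -0.340 0.749 0.569
outer loop
vertex -1.086 0.045 4.459
vertex -1.518 0.249 3.932
vertex -1.832 -0.295 4.46
endloop
endfacet
facet normal 0.341 -0.749 -0.568
outer loop
vertex -0.895 -1.122 2.892
vertex -1.208 -1.665 3.42
vertex -1.563 -1.328 2.762
endloop
endfacet
facet normal -0.028 0.596 -0.802
outer loop
vertex -0.895 -1.122 2.892
vertex -1.563 -1.328 2.762
vertex -1.518 0.249 3.932
endloop
endfacet
facet normal -0.028 0.596 -0.802
outer loop
vertex -1.518 0.249 3.932
vertex -1.563 -1.328 2.762
vertex -2.187 0.043 3.802
endloop
endfacet
facet normal -0.341 0.749 0.569
outer loop
vertex -1.518 0.249 3.932
vertex -2.187 0.043 3.802
vertex -1.832 -0.295 4.46
endloop
endfacet
facet normal 0.341 -0.749 -0.568
outer loop
vertex -1.563 -1.328 2.762
vertex -1.208 -1.665 3.42
vertex -1.965 -1.788 3.128
endloop
endfacet
facet normal -0.752 0.146 -0.643
outer loop
vertex -1.563 -1.328 2.762
vertex -1.965 -1.788 3.128
vertex -2.187 0.043 3.802
endloop
endfacet
facet normal -0.753 0.145 -0.642
outer loop
vertex -2.187 0.043 3.802
vertex -1.965 -1.788 3.128
vertex -2.588 -0.417 4.168
endloop
endfacet
facet normal -0.340 0.749 0.568
outer loop
vertex -2.187 0.043 3.802
vertex -2.588 -0.417 4.168
vertex -1.832 -0.295 4.46
endloop
endfacet
facet normal 0.341 -0.748 -0.569
outer loop
vertex -1.965 -1.788 3.128
vertex -1.208 -1.665 3.42
vertex -1.796 -2.156 3.713
endloop
endfacet
facet normal -0.910 -0.415 0.002
outer loop
vertex -1.965 -1.788 3.128
vertex -1.796 -2.156 3.713
vertex -2.588 -0.417 4.168
endloop
endfacet
facet normal -0.910 -0.415 0.001
outer loop
vertex -2.588 -0.417 4.168
vertex -1.796 -2.156 3.713
vertex -2.42 -0.785 4.753
endloop
endfacet
facet normal -0.341 0.749 0.569
outer loop
vertex -2.588 -0.417 4.168
vertex -2.42 -0.785 4.753
vertex -1.832 -0.295 4.46
endloop
endfacet
facet normal 0.342 -0.749 -0.568
outer loop
vertex -1.796 -2.156 3.713
vertex -1.208 -1.665 3.42
vertex -1.185 -2.154 4.078
endloop
endfacet
facet normal -0.383 -0.663 0.644
outer loop
vertex -1.796 -2.156 3.713
vertex -1.185 -2.154 4.078
vertex -2.42 -0.785 4.753
endloop
endfacet
facet normal -0.383 -0.663 0.643
outer loop
vertex -2.42 -0.785 4.753
vertex -1.185 -2.154 4.078
vertex -1.809 -0.784 5.118
endloop
endfacet
facet normal -0.341 0.749 0.568
outer loop
vertex -2.42 -0.785 4.753
vertex -1.809 -0.784 5.118
vertex -1.832 -0.295 4.46
endloop
endfacet
facet normal 0.340 -0.749 -0.569
outer loop
vertex -1.185 -2.154 4.078
vertex -1.208 -1.665 3.42
vertex -0.591 -1.785 3.947
endloop
endfacet
facet normal 0.433 -0.412 0.802
outer loop
vertex -1.185 -2.154 4.078
vertex -0.591 -1.785 3.947
vertex -1.809 -0.784 5.118
endloop
endfacet
facet normal 0.433 -0.411 0.802
outer loop
vertex -1.809 -0.784 5.118
vertex -0.591 -1.785 3.947
vertex -1.215 -0.414 4.987
endloop
endfacet
facet normal -0.341 0.749 0.568
outer loop
vertex -1.809 -0.784 5.118
vertex -1.215 -0.414 4.987
vertex -1.832 -0.295 4.46
endloop
endfacet
facet normal -0.745 -0.362 -0.561
outer loop
vertex -1.158 -3.093 -1.567
vertex -1.639 -3.322 -0.78
vertex -1.662 -2.51 -1.274
endloop
endfacet
facet normal 0.601 0.707 -0.372
outer loop
vertex -1.158 -3.093 -1.567
vertex -1.662 -2.51 -1.274
vertex -0.521 -2.778 0.06
endloop
endfacet
facet normal -0.745 -0.362 -0.560
outer loop
vertex -1.662 -2.51 -1.274
vertex -1.639 -3.322 -0.78
vertex -2.148 -2.538 -0.609
endloop
endfacet
facet normal 0.099 0.989 0.114
outer loop
vertex -1.662 -2.51 -1.274
vertex -2.148 -2.538 -0.609
vertex -0.521 -2.778 0.06
endloop
endfacet
facet normal -0.745 -0.362 -0.560
outer loop
vertex -2.148 -2.538 -0.609
vertex -1.639 -3.322 -0.78
vertex -2.251 -3.156 -0.073
endloop
endfacet
facet normal -0.200 0.661 0.723
outer loop
vertex -2.148 -2.538 -0.609
vertex -2.251 -3.156 -0.073
vertex -0.521 -2.778 0.06
endloop
endfacet
facet normal -0.745 -0.361 -0.560
outer loop
vertex -2.251 -3.156 -0.073
vertex -1.639 -3.322 -0.78
vertex -1.893 -3.899 -0.07
endloop
endfacet
facet normal -0.070 -0.030 0.997
outer loop
vertex -2.251 -3.156 -0.073
vertex -1.893 -3.899 -0.07
vertex -0.521 -2.778 0.06
endloop
endfacet
facet normal -0.745 -0.362 -0.561
outer loop
vertex -1.893 -3.899 -0.07
vertex -1.639 -3.322 -0.78
vertex -1.343 -4.207 -0.602
endloop
endfacet
facet normal 0.390 -0.562 0.729
outer loop
vertex -1.893 -3.899 -0.07
vertex -1.343 -4.207 -0.602
vertex -0.521 -2.778 0.06
endloop
endfacet
facet normal -0.745 -0.362 -0.561
outer loop
vertex -1.343 -4.207 -0.602
vertex -1.639 -3.322 -0.78
vertex -1.016 -3.848 -1.268
endloop
endfacet
facet normal 0.835 -0.536 0.121
outer loop
vertex -1.343 -4.207 -0.602
vertex -1.016 -3.848 -1.268
vertex -0.521 -2.778 0.06
endloop
endfacet
facet normal -0.745 -0.362 -0.561
outer loop
vertex -1.016 -3.848 -1.268
vertex -1.639 -3.322 -0.78
vertex -1.158 -3.093 -1.567
endloop
endfacet
facet normal 0.929 0.028 -0.369
outer loop
vertex -1.016 -3.848 -1.268
vertex -1.158 -3.093 -1.567
vertex -0.521 -2.778 0.06
endloop
endfacet

endsolid


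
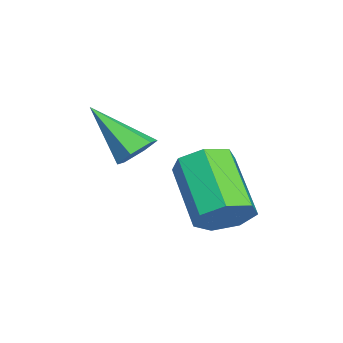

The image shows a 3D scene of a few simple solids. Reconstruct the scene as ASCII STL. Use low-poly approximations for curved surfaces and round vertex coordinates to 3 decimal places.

solid 
facet normal 0.678 0.361 -0.640
outer loop
vertex -0.379 1.48 -0.558
vertex -0.892 1.995 -0.811
vertex -0.386 2.065 -0.235
endloop
endfacet
facet normal 0.735 -0.321 0.597
outer loop
vertex -0.379 1.48 -0.558
vertex -0.386 2.065 -0.235
vertex -1.674 0.79 0.664
endloop
endfacet
facet normal 0.735 -0.321 0.597
outer loop
vertex -1.674 0.79 0.664
vertex -0.386 2.065 -0.235
vertex -1.681 1.375 0.987
endloop
endfacet
facet normal -0.678 -0.362 0.640
outer loop
vertex -1.674 0.79 0.664
vertex -1.681 1.375 0.987
vertex -2.188 1.305 0.411
endloop
endfacet
facet normal 0.678 0.361 -0.640
outer loop
vertex -0.386 2.065 -0.235
vertex -0.892 1.995 -0.811
vertex -0.774 2.597 -0.346
endloop
endfacet
facet normal 0.450 0.485 0.750
outer loop
vertex -0.386 2.065 -0.235
vertex -0.774 2.597 -0.346
vertex -1.681 1.375 0.987
endloop
endfacet
facet normal 0.450 0.485 0.750
outer loop
vertex -1.681 1.375 0.987
vertex -0.774 2.597 -0.346
vertex -2.069 1.907 0.876
endloop
endfacet
facet normal -0.678 -0.361 0.641
outer loop
vertex -1.681 1.375 0.987
vertex -2.069 1.907 0.876
vertex -2.188 1.305 0.411
endloop
endfacet
facet normal 0.677 0.362 -0.640
outer loop
vertex -0.774 2.597 -0.346
vertex -0.892 1.995 -0.811
vertex -1.252 2.676 -0.807
endloop
endfacet
facet normal -0.173 0.925 0.338
outer loop
vertex -0.774 2.597 -0.346
vertex -1.252 2.676 -0.807
vertex -2.069 1.907 0.876
endloop
endfacet
facet normal -0.173 0.925 0.338
outer loop
vertex -2.069 1.907 0.876
vertex -1.252 2.676 -0.807
vertex -2.547 1.986 0.415
endloop
endfacet
facet normal -0.678 -0.361 0.641
outer loop
vertex -2.069 1.907 0.876
vertex -2.547 1.986 0.415
vertex -2.188 1.305 0.411
endloop
endfacet
facet normal 0.678 0.362 -0.640
outer loop
vertex -1.252 2.676 -0.807
vertex -0.892 1.995 -0.811
vertex -1.458 2.242 -1.271
endloop
endfacet
facet normal -0.667 0.669 -0.329
outer loop
vertex -1.252 2.676 -0.807
vertex -1.458 2.242 -1.271
vertex -2.547 1.986 0.415
endloop
endfacet
facet normal -0.667 0.669 -0.329
outer loop
vertex -2.547 1.986 0.415
vertex -1.458 2.242 -1.271
vertex -2.753 1.552 -0.049
endloop
endfacet
facet normal -0.679 -0.361 0.639
outer loop
vertex -2.547 1.986 0.415
vertex -2.753 1.552 -0.049
vertex -2.188 1.305 0.411
endloop
endfacet
facet normal 0.678 0.361 -0.640
outer loop
vertex -1.458 2.242 -1.271
vertex -0.892 1.995 -0.811
vertex -1.239 1.622 -1.389
endloop
endfacet
facet normal -0.658 -0.090 -0.748
outer loop
vertex -1.458 2.242 -1.271
vertex -1.239 1.622 -1.389
vertex -2.753 1.552 -0.049
endloop
endfacet
facet normal -0.658 -0.091 -0.748
outer loop
vertex -2.753 1.552 -0.049
vertex -1.239 1.622 -1.389
vertex -2.534 0.932 -0.166
endloop
endfacet
facet normal -0.679 -0.360 0.640
outer loop
vertex -2.753 1.552 -0.049
vertex -2.534 0.932 -0.166
vertex -2.188 1.305 0.411
endloop
endfacet
facet normal 0.678 0.361 -0.640
outer loop
vertex -1.239 1.622 -1.389
vertex -0.892 1.995 -0.811
vertex -0.759 1.283 -1.072
endloop
endfacet
facet normal -0.154 -0.782 -0.604
outer loop
vertex -1.239 1.622 -1.389
vertex -0.759 1.283 -1.072
vertex -2.534 0.932 -0.166
endloop
endfacet
facet normal -0.154 -0.782 -0.604
outer loop
vertex -2.534 0.932 -0.166
vertex -0.759 1.283 -1.072
vertex -2.054 0.593 0.151
endloop
endfacet
facet normal -0.678 -0.361 0.640
outer loop
vertex -2.534 0.932 -0.166
vertex -2.054 0.593 0.151
vertex -2.188 1.305 0.411
endloop
endfacet
facet normal 0.678 0.361 -0.640
outer loop
vertex -0.759 1.283 -1.072
vertex -0.892 1.995 -0.811
vertex -0.379 1.48 -0.558
endloop
endfacet
facet normal 0.466 -0.885 -0.006
outer loop
vertex -0.759 1.283 -1.072
vertex -0.379 1.48 -0.558
vertex -2.054 0.593 0.151
endloop
endfacet
facet normal 0.466 -0.885 -0.006
outer loop
vertex -2.054 0.593 0.151
vertex -0.379 1.48 -0.558
vertex -1.674 0.79 0.664
endloop
endfacet
facet normal -0.677 -0.361 0.641
outer loop
vertex -2.054 0.593 0.151
vertex -1.674 0.79 0.664
vertex -2.188 1.305 0.411
endloop
endfacet
facet normal 0.237 0.676 -0.698
outer loop
vertex -0.47 0.376 1.575
vertex -0.699 0.035 1.167
vertex -1.03 0.428 1.435
endloop
endfacet
facet normal -0.164 0.510 0.844
outer loop
vertex -0.47 0.376 1.575
vertex -1.03 0.428 1.435
vertex -1.101 -1.115 2.353
endloop
endfacet
facet normal 0.236 0.675 -0.699
outer loop
vertex -1.03 0.428 1.435
vertex -0.699 0.035 1.167
vertex -1.259 0.086 1.027
endloop
endfacet
facet normal -0.918 0.233 0.320
outer loop
vertex -1.03 0.428 1.435
vertex -1.259 0.086 1.027
vertex -1.101 -1.115 2.353
endloop
endfacet
facet normal 0.236 0.676 -0.698
outer loop
vertex -1.259 0.086 1.027
vertex -0.699 0.035 1.167
vertex -0.928 -0.307 0.758
endloop
endfacet
facet normal -0.821 -0.468 -0.326
outer loop
vertex -1.259 0.086 1.027
vertex -0.928 -0.307 0.758
vertex -1.101 -1.115 2.353
endloop
endfacet
facet normal 0.237 0.676 -0.698
outer loop
vertex -0.928 -0.307 0.758
vertex -0.699 0.035 1.167
vertex -0.368 -0.359 0.898
endloop
endfacet
facet normal 0.029 -0.893 -0.449
outer loop
vertex -0.928 -0.307 0.758
vertex -0.368 -0.359 0.898
vertex -1.101 -1.115 2.353
endloop
endfacet
facet normal 0.237 0.676 -0.698
outer loop
vertex -0.368 -0.359 0.898
vertex -0.699 0.035 1.167
vertex -0.138 -0.017 1.307
endloop
endfacet
facet normal 0.784 -0.616 0.075
outer loop
vertex -0.368 -0.359 0.898
vertex -0.138 -0.017 1.307
vertex -1.101 -1.115 2.353
endloop
endfacet
facet normal 0.237 0.676 -0.698
outer loop
vertex -0.138 -0.017 1.307
vertex -0.699 0.035 1.167
vertex -0.47 0.376 1.575
endloop
endfacet
facet normal 0.686 0.087 0.723
outer loop
vertex -0.138 -0.017 1.307
vertex -0.47 0.376 1.575
vertex -1.101 -1.115 2.353
endloop
endfacet

endsolid


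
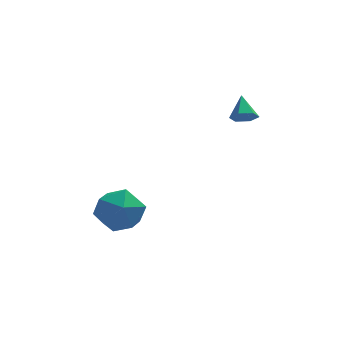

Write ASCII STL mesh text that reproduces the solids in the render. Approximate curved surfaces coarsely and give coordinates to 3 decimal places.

solid 
facet normal -0.860 0.390 0.331
outer loop
vertex -3.412 -3.135 -3.776
vertex -3.195 -3.486 -2.798
vertex -2.873 -2.52 -3.099
endloop
endfacet
facet normal -0.602 0.768 -0.218
outer loop
vertex -3.412 -3.135 -3.776
vertex -2.873 -2.52 -3.099
vertex -2.576 -2.576 -4.117
endloop
endfacet
facet normal -0.537 0.330 -0.776
outer loop
vertex -3.412 -3.135 -3.776
vertex -2.576 -2.576 -4.117
vertex -2.715 -3.576 -4.446
endloop
endfacet
facet normal -0.754 -0.319 -0.574
outer loop
vertex -3.412 -3.135 -3.776
vertex -2.715 -3.576 -4.446
vertex -3.098 -4.139 -3.63
endloop
endfacet
facet normal -0.953 -0.282 0.110
outer loop
vertex -3.412 -3.135 -3.776
vertex -3.098 -4.139 -3.63
vertex -3.195 -3.486 -2.798
endloop
endfacet
facet normal 0.049 0.998 -0.041
outer loop
vertex -2.576 -2.576 -4.117
vertex -2.873 -2.52 -3.099
vertex -1.842 -2.581 -3.35
endloop
endfacet
facet normal -0.366 0.386 0.847
outer loop
vertex -2.873 -2.52 -3.099
vertex -3.195 -3.486 -2.798
vertex -2.225 -3.144 -2.534
endloop
endfacet
facet normal -0.517 -0.702 0.490
outer loop
vertex -3.195 -3.486 -2.798
vertex -3.098 -4.139 -3.63
vertex -2.364 -4.144 -2.863
endloop
endfacet
facet normal -0.195 -0.762 -0.617
outer loop
vertex -3.098 -4.139 -3.63
vertex -2.715 -3.576 -4.446
vertex -2.067 -4.2 -3.881
endloop
endfacet
facet normal 0.155 0.289 -0.945
outer loop
vertex -2.715 -3.576 -4.446
vertex -2.576 -2.576 -4.117
vertex -1.745 -3.234 -4.182
endloop
endfacet
facet normal 0.754 0.319 0.574
outer loop
vertex -1.528 -3.585 -3.204
vertex -1.842 -2.581 -3.35
vertex -2.225 -3.144 -2.534
endloop
endfacet
facet normal 0.537 -0.330 0.776
outer loop
vertex -1.528 -3.585 -3.204
vertex -2.225 -3.144 -2.534
vertex -2.364 -4.144 -2.863
endloop
endfacet
facet normal 0.602 -0.768 0.218
outer loop
vertex -1.528 -3.585 -3.204
vertex -2.364 -4.144 -2.863
vertex -2.067 -4.2 -3.881
endloop
endfacet
facet normal 0.860 -0.390 -0.331
outer loop
vertex -1.528 -3.585 -3.204
vertex -2.067 -4.2 -3.881
vertex -1.745 -3.234 -4.182
endloop
endfacet
facet normal 0.953 0.282 -0.110
outer loop
vertex -1.528 -3.585 -3.204
vertex -1.745 -3.234 -4.182
vertex -1.842 -2.581 -3.35
endloop
endfacet
facet normal 0.195 0.762 0.617
outer loop
vertex -2.225 -3.144 -2.534
vertex -1.842 -2.581 -3.35
vertex -2.873 -2.52 -3.099
endloop
endfacet
facet normal -0.155 -0.289 0.945
outer loop
vertex -2.364 -4.144 -2.863
vertex -2.225 -3.144 -2.534
vertex -3.195 -3.486 -2.798
endloop
endfacet
facet normal -0.049 -0.998 0.041
outer loop
vertex -2.067 -4.2 -3.881
vertex -2.364 -4.144 -2.863
vertex -3.098 -4.139 -3.63
endloop
endfacet
facet normal 0.366 -0.386 -0.847
outer loop
vertex -1.745 -3.234 -4.182
vertex -2.067 -4.2 -3.881
vertex -2.715 -3.576 -4.446
endloop
endfacet
facet normal 0.517 0.702 -0.490
outer loop
vertex -1.842 -2.581 -3.35
vertex -1.745 -3.234 -4.182
vertex -2.576 -2.576 -4.117
endloop
endfacet
facet normal 0.023 -0.772 -0.635
outer loop
vertex 2.302 -3.037 1.136
vertex 2.012 -2.753 0.78
vertex 2.551 -2.729 0.77
endloop
endfacet
facet normal 0.804 0.054 0.593
outer loop
vertex 2.302 -3.037 1.136
vertex 2.551 -2.729 0.77
vertex 1.988 -1.927 1.46
endloop
endfacet
facet normal 0.023 -0.772 -0.635
outer loop
vertex 2.551 -2.729 0.77
vertex 2.012 -2.753 0.78
vertex 2.262 -2.445 0.414
endloop
endfacet
facet normal 0.764 0.635 -0.114
outer loop
vertex 2.551 -2.729 0.77
vertex 2.262 -2.445 0.414
vertex 1.988 -1.927 1.46
endloop
endfacet
facet normal 0.023 -0.772 -0.635
outer loop
vertex 2.262 -2.445 0.414
vertex 2.012 -2.753 0.78
vertex 1.722 -2.469 0.424
endloop
endfacet
facet normal -0.048 0.890 -0.453
outer loop
vertex 2.262 -2.445 0.414
vertex 1.722 -2.469 0.424
vertex 1.988 -1.927 1.46
endloop
endfacet
facet normal 0.021 -0.773 -0.634
outer loop
vertex 1.722 -2.469 0.424
vertex 2.012 -2.753 0.78
vertex 1.473 -2.777 0.791
endloop
endfacet
facet normal -0.822 0.564 -0.084
outer loop
vertex 1.722 -2.469 0.424
vertex 1.473 -2.777 0.791
vertex 1.988 -1.927 1.46
endloop
endfacet
facet normal 0.021 -0.772 -0.635
outer loop
vertex 1.473 -2.777 0.791
vertex 2.012 -2.753 0.78
vertex 1.762 -3.062 1.147
endloop
endfacet
facet normal -0.782 -0.016 0.622
outer loop
vertex 1.473 -2.777 0.791
vertex 1.762 -3.062 1.147
vertex 1.988 -1.927 1.46
endloop
endfacet
facet normal 0.023 -0.772 -0.635
outer loop
vertex 1.762 -3.062 1.147
vertex 2.012 -2.753 0.78
vertex 2.302 -3.037 1.136
endloop
endfacet
facet normal 0.032 -0.272 0.962
outer loop
vertex 1.762 -3.062 1.147
vertex 2.302 -3.037 1.136
vertex 1.988 -1.927 1.46
endloop
endfacet

endsolid


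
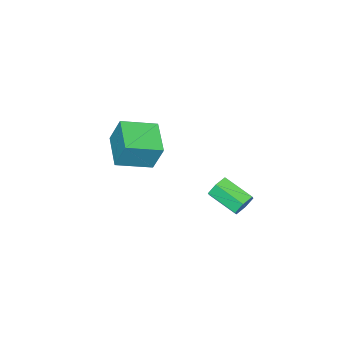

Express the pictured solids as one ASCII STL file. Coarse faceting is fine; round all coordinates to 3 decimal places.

solid 
facet normal -0.744 0.612 -0.268
outer loop
vertex -1.292 -3.718 1.779
vertex 0.097 -2.289 1.185
vertex -1.276 -4.403 0.169
endloop
endfacet
facet normal -0.668 -0.687 0.286
outer loop
vertex 0.243 -5.651 0.715
vertex -1.292 -3.718 1.779
vertex -1.276 -4.403 0.169
endloop
endfacet
facet normal -0.744 0.612 -0.268
outer loop
vertex -1.276 -4.403 0.169
vertex 0.097 -2.289 1.185
vertex 0.113 -2.974 -0.425
endloop
endfacet
facet normal 0.009 -0.391 -0.920
outer loop
vertex 0.113 -2.974 -0.425
vertex 0.243 -5.651 0.715
vertex -1.276 -4.403 0.169
endloop
endfacet
facet normal -0.009 0.391 0.920
outer loop
vertex -1.292 -3.718 1.779
vertex 1.616 -3.537 1.731
vertex 0.097 -2.289 1.185
endloop
endfacet
facet normal -0.668 -0.687 0.286
outer loop
vertex 0.227 -4.966 2.325
vertex -1.292 -3.718 1.779
vertex 0.243 -5.651 0.715
endloop
endfacet
facet normal -0.009 0.391 0.920
outer loop
vertex 0.227 -4.966 2.325
vertex 1.616 -3.537 1.731
vertex -1.292 -3.718 1.779
endloop
endfacet
facet normal 0.668 0.687 -0.286
outer loop
vertex 0.097 -2.289 1.185
vertex 1.616 -3.537 1.731
vertex 0.113 -2.974 -0.425
endloop
endfacet
facet normal 0.009 -0.391 -0.920
outer loop
vertex 1.632 -4.222 0.121
vertex 0.243 -5.651 0.715
vertex 0.113 -2.974 -0.425
endloop
endfacet
facet normal 0.668 0.687 -0.286
outer loop
vertex 0.113 -2.974 -0.425
vertex 1.616 -3.537 1.731
vertex 1.632 -4.222 0.121
endloop
endfacet
facet normal 0.744 -0.612 0.268
outer loop
vertex 1.632 -4.222 0.121
vertex 0.227 -4.966 2.325
vertex 0.243 -5.651 0.715
endloop
endfacet
facet normal 0.744 -0.612 0.268
outer loop
vertex 1.616 -3.537 1.731
vertex 0.227 -4.966 2.325
vertex 1.632 -4.222 0.121
endloop
endfacet
facet normal -0.022 0.913 -0.407
outer loop
vertex 0.251 2.688 -0.467
vertex -0.209 2.443 -0.992
vertex -0.481 2.718 -0.361
endloop
endfacet
facet normal 0.147 0.405 0.902
outer loop
vertex 0.251 2.688 -0.467
vertex -0.481 2.718 -0.361
vertex 0.289 1.062 0.257
endloop
endfacet
facet normal 0.147 0.405 0.902
outer loop
vertex 0.289 1.062 0.257
vertex -0.481 2.718 -0.361
vertex -0.442 1.092 0.363
endloop
endfacet
facet normal 0.022 -0.913 0.407
outer loop
vertex 0.289 1.062 0.257
vertex -0.442 1.092 0.363
vertex -0.171 0.817 -0.268
endloop
endfacet
facet normal -0.022 0.913 -0.407
outer loop
vertex -0.481 2.718 -0.361
vertex -0.209 2.443 -0.992
vertex -0.941 2.473 -0.886
endloop
endfacet
facet normal -0.783 0.237 0.575
outer loop
vertex -0.481 2.718 -0.361
vertex -0.941 2.473 -0.886
vertex -0.442 1.092 0.363
endloop
endfacet
facet normal -0.782 0.238 0.576
outer loop
vertex -0.442 1.092 0.363
vertex -0.941 2.473 -0.886
vertex -0.903 0.847 -0.162
endloop
endfacet
facet normal 0.022 -0.913 0.407
outer loop
vertex -0.442 1.092 0.363
vertex -0.903 0.847 -0.162
vertex -0.171 0.817 -0.268
endloop
endfacet
facet normal -0.022 0.913 -0.407
outer loop
vertex -0.941 2.473 -0.886
vertex -0.209 2.443 -0.992
vertex -0.669 2.198 -1.517
endloop
endfacet
facet normal -0.930 -0.168 -0.328
outer loop
vertex -0.941 2.473 -0.886
vertex -0.669 2.198 -1.517
vertex -0.903 0.847 -0.162
endloop
endfacet
facet normal -0.930 -0.168 -0.328
outer loop
vertex -0.903 0.847 -0.162
vertex -0.669 2.198 -1.517
vertex -0.631 0.572 -0.793
endloop
endfacet
facet normal 0.022 -0.913 0.407
outer loop
vertex -0.903 0.847 -0.162
vertex -0.631 0.572 -0.793
vertex -0.171 0.817 -0.268
endloop
endfacet
facet normal -0.022 0.913 -0.407
outer loop
vertex -0.669 2.198 -1.517
vertex -0.209 2.443 -0.992
vertex 0.062 2.168 -1.623
endloop
endfacet
facet normal -0.147 -0.405 -0.902
outer loop
vertex -0.669 2.198 -1.517
vertex 0.062 2.168 -1.623
vertex -0.631 0.572 -0.793
endloop
endfacet
facet normal -0.147 -0.405 -0.902
outer loop
vertex -0.631 0.572 -0.793
vertex 0.062 2.168 -1.623
vertex 0.101 0.542 -0.899
endloop
endfacet
facet normal 0.022 -0.913 0.407
outer loop
vertex -0.631 0.572 -0.793
vertex 0.101 0.542 -0.899
vertex -0.171 0.817 -0.268
endloop
endfacet
facet normal -0.022 0.913 -0.407
outer loop
vertex 0.062 2.168 -1.623
vertex -0.209 2.443 -0.992
vertex 0.523 2.413 -1.098
endloop
endfacet
facet normal 0.782 -0.238 -0.576
outer loop
vertex 0.062 2.168 -1.623
vertex 0.523 2.413 -1.098
vertex 0.101 0.542 -0.899
endloop
endfacet
facet normal 0.783 -0.238 -0.575
outer loop
vertex 0.101 0.542 -0.899
vertex 0.523 2.413 -1.098
vertex 0.561 0.787 -0.374
endloop
endfacet
facet normal 0.022 -0.913 0.407
outer loop
vertex 0.101 0.542 -0.899
vertex 0.561 0.787 -0.374
vertex -0.171 0.817 -0.268
endloop
endfacet
facet normal -0.022 0.913 -0.407
outer loop
vertex 0.523 2.413 -1.098
vertex -0.209 2.443 -0.992
vertex 0.251 2.688 -0.467
endloop
endfacet
facet normal 0.930 0.168 0.328
outer loop
vertex 0.523 2.413 -1.098
vertex 0.251 2.688 -0.467
vertex 0.561 0.787 -0.374
endloop
endfacet
facet normal 0.930 0.168 0.328
outer loop
vertex 0.561 0.787 -0.374
vertex 0.251 2.688 -0.467
vertex 0.289 1.062 0.257
endloop
endfacet
facet normal 0.022 -0.913 0.407
outer loop
vertex 0.561 0.787 -0.374
vertex 0.289 1.062 0.257
vertex -0.171 0.817 -0.268
endloop
endfacet

endsolid


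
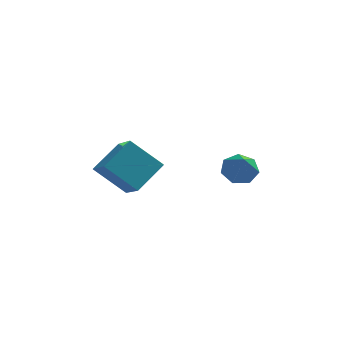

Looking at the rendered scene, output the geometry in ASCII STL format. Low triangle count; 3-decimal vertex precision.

solid 
facet normal -0.094 0.564 -0.820
outer loop
vertex 2.108 -0.088 -3.166
vertex 1.437 -0.616 -3.452
vertex 1.391 0.122 -2.939
endloop
endfacet
facet normal 0.384 0.428 0.818
outer loop
vertex 2.108 -0.088 -3.166
vertex 1.391 0.122 -2.939
vertex 1.583 -1.484 -2.188
endloop
endfacet
facet normal -0.094 0.564 -0.820
outer loop
vertex 1.391 0.122 -2.939
vertex 1.437 -0.616 -3.452
vertex 0.709 -0.223 -3.098
endloop
endfacet
facet normal -0.379 0.355 0.855
outer loop
vertex 1.391 0.122 -2.939
vertex 0.709 -0.223 -3.098
vertex 1.583 -1.484 -2.188
endloop
endfacet
facet normal -0.094 0.564 -0.820
outer loop
vertex 0.709 -0.223 -3.098
vertex 1.437 -0.616 -3.452
vertex 0.575 -0.865 -3.524
endloop
endfacet
facet normal -0.824 -0.184 0.536
outer loop
vertex 0.709 -0.223 -3.098
vertex 0.575 -0.865 -3.524
vertex 1.583 -1.484 -2.188
endloop
endfacet
facet normal -0.094 0.564 -0.821
outer loop
vertex 0.575 -0.865 -3.524
vertex 1.437 -0.616 -3.452
vertex 1.091 -1.319 -3.895
endloop
endfacet
facet normal -0.615 -0.782 0.102
outer loop
vertex 0.575 -0.865 -3.524
vertex 1.091 -1.319 -3.895
vertex 1.583 -1.484 -2.188
endloop
endfacet
facet normal -0.093 0.563 -0.821
outer loop
vertex 1.091 -1.319 -3.895
vertex 1.437 -0.616 -3.452
vertex 1.868 -1.244 -3.932
endloop
endfacet
facet normal 0.090 -0.989 -0.121
outer loop
vertex 1.091 -1.319 -3.895
vertex 1.868 -1.244 -3.932
vertex 1.583 -1.484 -2.188
endloop
endfacet
facet normal -0.094 0.563 -0.821
outer loop
vertex 1.868 -1.244 -3.932
vertex 1.437 -0.616 -3.452
vertex 2.32 -0.696 -3.608
endloop
endfacet
facet normal 0.761 -0.648 0.035
outer loop
vertex 1.868 -1.244 -3.932
vertex 2.32 -0.696 -3.608
vertex 1.583 -1.484 -2.188
endloop
endfacet
facet normal -0.094 0.564 -0.821
outer loop
vertex 2.32 -0.696 -3.608
vertex 1.437 -0.616 -3.452
vertex 2.108 -0.088 -3.166
endloop
endfacet
facet normal 0.892 -0.018 0.453
outer loop
vertex 2.32 -0.696 -3.608
vertex 2.108 -0.088 -3.166
vertex 1.583 -1.484 -2.188
endloop
endfacet
facet normal -0.743 0.244 0.623
outer loop
vertex -4.636 -2.203 -2.136
vertex -3.497 -1.043 -1.233
vertex -5.211 -0.621 -3.442
endloop
endfacet
facet normal -0.613 -0.624 -0.486
outer loop
vertex -3.703 -1.117 -4.707
vertex -4.636 -2.203 -2.136
vertex -5.211 -0.621 -3.442
endloop
endfacet
facet normal -0.743 0.244 0.623
outer loop
vertex -5.211 -0.621 -3.442
vertex -3.497 -1.043 -1.233
vertex -4.072 0.539 -2.538
endloop
endfacet
facet normal -0.270 0.743 -0.613
outer loop
vertex -4.072 0.539 -2.538
vertex -3.703 -1.117 -4.707
vertex -5.211 -0.621 -3.442
endloop
endfacet
facet normal 0.270 -0.742 0.613
outer loop
vertex -4.636 -2.203 -2.136
vertex -1.989 -1.539 -2.498
vertex -3.497 -1.043 -1.233
endloop
endfacet
facet normal -0.613 -0.623 -0.486
outer loop
vertex -3.128 -2.699 -3.402
vertex -4.636 -2.203 -2.136
vertex -3.703 -1.117 -4.707
endloop
endfacet
facet normal 0.270 -0.743 0.613
outer loop
vertex -3.128 -2.699 -3.402
vertex -1.989 -1.539 -2.498
vertex -4.636 -2.203 -2.136
endloop
endfacet
facet normal 0.613 0.623 0.486
outer loop
vertex -3.497 -1.043 -1.233
vertex -1.989 -1.539 -2.498
vertex -4.072 0.539 -2.538
endloop
endfacet
facet normal -0.270 0.743 -0.613
outer loop
vertex -2.564 0.043 -3.804
vertex -3.703 -1.117 -4.707
vertex -4.072 0.539 -2.538
endloop
endfacet
facet normal 0.613 0.624 0.486
outer loop
vertex -4.072 0.539 -2.538
vertex -1.989 -1.539 -2.498
vertex -2.564 0.043 -3.804
endloop
endfacet
facet normal 0.743 -0.244 -0.623
outer loop
vertex -2.564 0.043 -3.804
vertex -3.128 -2.699 -3.402
vertex -3.703 -1.117 -4.707
endloop
endfacet
facet normal 0.743 -0.244 -0.623
outer loop
vertex -1.989 -1.539 -2.498
vertex -3.128 -2.699 -3.402
vertex -2.564 0.043 -3.804
endloop
endfacet

endsolid


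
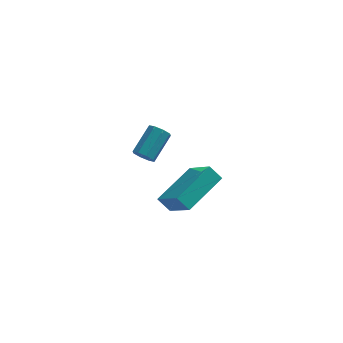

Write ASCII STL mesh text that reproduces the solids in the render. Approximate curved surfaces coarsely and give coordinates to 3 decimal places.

solid 
facet normal -0.445 -0.718 -0.535
outer loop
vertex -2.924 0.166 -3.323
vertex -3.401 0.252 -3.042
vertex -3.174 0.46 -3.51
endloop
endfacet
facet normal 0.680 0.118 -0.724
outer loop
vertex -2.924 0.166 -3.323
vertex -3.174 0.46 -3.51
vertex -2.223 1.303 -2.479
endloop
endfacet
facet normal 0.680 0.118 -0.724
outer loop
vertex -2.223 1.303 -2.479
vertex -3.174 0.46 -3.51
vertex -2.473 1.596 -2.666
endloop
endfacet
facet normal 0.444 0.720 0.534
outer loop
vertex -2.223 1.303 -2.479
vertex -2.473 1.596 -2.666
vertex -2.699 1.388 -2.198
endloop
endfacet
facet normal -0.443 -0.720 -0.535
outer loop
vertex -3.174 0.46 -3.51
vertex -3.401 0.252 -3.042
vertex -3.557 0.631 -3.423
endloop
endfacet
facet normal 0.067 0.568 -0.820
outer loop
vertex -3.174 0.46 -3.51
vertex -3.557 0.631 -3.423
vertex -2.473 1.596 -2.666
endloop
endfacet
facet normal 0.068 0.567 -0.821
outer loop
vertex -2.473 1.596 -2.666
vertex -3.557 0.631 -3.423
vertex -2.856 1.768 -2.579
endloop
endfacet
facet normal 0.444 0.719 0.534
outer loop
vertex -2.473 1.596 -2.666
vertex -2.856 1.768 -2.579
vertex -2.699 1.388 -2.198
endloop
endfacet
facet normal -0.442 -0.720 -0.535
outer loop
vertex -3.557 0.631 -3.423
vertex -3.401 0.252 -3.042
vertex -3.849 0.58 -3.113
endloop
endfacet
facet normal -0.584 0.684 -0.437
outer loop
vertex -3.557 0.631 -3.423
vertex -3.849 0.58 -3.113
vertex -2.856 1.768 -2.579
endloop
endfacet
facet normal -0.585 0.685 -0.435
outer loop
vertex -2.856 1.768 -2.579
vertex -3.849 0.58 -3.113
vertex -3.147 1.717 -2.268
endloop
endfacet
facet normal 0.445 0.719 0.534
outer loop
vertex -2.856 1.768 -2.579
vertex -3.147 1.717 -2.268
vertex -2.699 1.388 -2.198
endloop
endfacet
facet normal -0.443 -0.721 -0.533
outer loop
vertex -3.849 0.58 -3.113
vertex -3.401 0.252 -3.042
vertex -3.877 0.337 -2.761
endloop
endfacet
facet normal -0.894 0.400 0.205
outer loop
vertex -3.849 0.58 -3.113
vertex -3.877 0.337 -2.761
vertex -3.147 1.717 -2.268
endloop
endfacet
facet normal -0.894 0.400 0.203
outer loop
vertex -3.147 1.717 -2.268
vertex -3.877 0.337 -2.761
vertex -3.176 1.474 -1.917
endloop
endfacet
facet normal 0.444 0.719 0.534
outer loop
vertex -3.147 1.717 -2.268
vertex -3.176 1.474 -1.917
vertex -2.699 1.388 -2.198
endloop
endfacet
facet normal -0.444 -0.720 -0.534
outer loop
vertex -3.877 0.337 -2.761
vertex -3.401 0.252 -3.042
vertex -3.627 0.044 -2.574
endloop
endfacet
facet normal -0.680 -0.118 0.724
outer loop
vertex -3.877 0.337 -2.761
vertex -3.627 0.044 -2.574
vertex -3.176 1.474 -1.917
endloop
endfacet
facet normal -0.680 -0.118 0.724
outer loop
vertex -3.176 1.474 -1.917
vertex -3.627 0.044 -2.574
vertex -2.926 1.18 -1.73
endloop
endfacet
facet normal 0.445 0.718 0.535
outer loop
vertex -3.176 1.474 -1.917
vertex -2.926 1.18 -1.73
vertex -2.699 1.388 -2.198
endloop
endfacet
facet normal -0.444 -0.719 -0.534
outer loop
vertex -3.627 0.044 -2.574
vertex -3.401 0.252 -3.042
vertex -3.244 -0.128 -2.661
endloop
endfacet
facet normal -0.068 -0.567 0.821
outer loop
vertex -3.627 0.044 -2.574
vertex -3.244 -0.128 -2.661
vertex -2.926 1.18 -1.73
endloop
endfacet
facet normal -0.067 -0.568 0.820
outer loop
vertex -2.926 1.18 -1.73
vertex -3.244 -0.128 -2.661
vertex -2.543 1.009 -1.817
endloop
endfacet
facet normal 0.443 0.720 0.535
outer loop
vertex -2.926 1.18 -1.73
vertex -2.543 1.009 -1.817
vertex -2.699 1.388 -2.198
endloop
endfacet
facet normal -0.445 -0.719 -0.534
outer loop
vertex -3.244 -0.128 -2.661
vertex -3.401 0.252 -3.042
vertex -2.953 -0.077 -2.972
endloop
endfacet
facet normal 0.585 -0.684 0.435
outer loop
vertex -3.244 -0.128 -2.661
vertex -2.953 -0.077 -2.972
vertex -2.543 1.009 -1.817
endloop
endfacet
facet normal 0.583 -0.685 0.437
outer loop
vertex -2.543 1.009 -1.817
vertex -2.953 -0.077 -2.972
vertex -2.251 1.06 -2.127
endloop
endfacet
facet normal 0.442 0.720 0.535
outer loop
vertex -2.543 1.009 -1.817
vertex -2.251 1.06 -2.127
vertex -2.699 1.388 -2.198
endloop
endfacet
facet normal -0.444 -0.719 -0.534
outer loop
vertex -2.953 -0.077 -2.972
vertex -3.401 0.252 -3.042
vertex -2.924 0.166 -3.323
endloop
endfacet
facet normal 0.893 -0.400 -0.203
outer loop
vertex -2.953 -0.077 -2.972
vertex -2.924 0.166 -3.323
vertex -2.251 1.06 -2.127
endloop
endfacet
facet normal 0.894 -0.399 -0.205
outer loop
vertex -2.251 1.06 -2.127
vertex -2.924 0.166 -3.323
vertex -2.223 1.303 -2.479
endloop
endfacet
facet normal 0.443 0.721 0.533
outer loop
vertex -2.251 1.06 -2.127
vertex -2.223 1.303 -2.479
vertex -2.699 1.388 -2.198
endloop
endfacet
facet normal -0.652 0.268 0.710
outer loop
vertex -1.847 -5.176 -0.756
vertex -0.514 -3.564 -0.141
vertex -2.673 -4.039 -1.944
endloop
endfacet
facet normal -0.612 -0.739 -0.282
outer loop
vertex -2.146 -4.256 -2.519
vertex -1.847 -5.176 -0.756
vertex -2.673 -4.039 -1.944
endloop
endfacet
facet normal -0.652 0.268 0.710
outer loop
vertex -2.673 -4.039 -1.944
vertex -0.514 -3.564 -0.141
vertex -1.341 -2.427 -1.329
endloop
endfacet
facet normal -0.450 0.618 -0.645
outer loop
vertex -1.341 -2.427 -1.329
vertex -2.146 -4.256 -2.519
vertex -2.673 -4.039 -1.944
endloop
endfacet
facet normal 0.450 -0.618 0.645
outer loop
vertex -1.847 -5.176 -0.756
vertex 0.013 -3.781 -0.716
vertex -0.514 -3.564 -0.141
endloop
endfacet
facet normal -0.611 -0.739 -0.282
outer loop
vertex -1.319 -5.393 -1.331
vertex -1.847 -5.176 -0.756
vertex -2.146 -4.256 -2.519
endloop
endfacet
facet normal 0.449 -0.618 0.646
outer loop
vertex -1.319 -5.393 -1.331
vertex 0.013 -3.781 -0.716
vertex -1.847 -5.176 -0.756
endloop
endfacet
facet normal 0.612 0.739 0.282
outer loop
vertex -0.514 -3.564 -0.141
vertex 0.013 -3.781 -0.716
vertex -1.341 -2.427 -1.329
endloop
endfacet
facet normal -0.449 0.618 -0.646
outer loop
vertex -0.813 -2.644 -1.904
vertex -2.146 -4.256 -2.519
vertex -1.341 -2.427 -1.329
endloop
endfacet
facet normal 0.611 0.739 0.282
outer loop
vertex -1.341 -2.427 -1.329
vertex 0.013 -3.781 -0.716
vertex -0.813 -2.644 -1.904
endloop
endfacet
facet normal 0.651 -0.268 -0.710
outer loop
vertex -0.813 -2.644 -1.904
vertex -1.319 -5.393 -1.331
vertex -2.146 -4.256 -2.519
endloop
endfacet
facet normal 0.652 -0.268 -0.710
outer loop
vertex 0.013 -3.781 -0.716
vertex -1.319 -5.393 -1.331
vertex -0.813 -2.644 -1.904
endloop
endfacet

endsolid
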